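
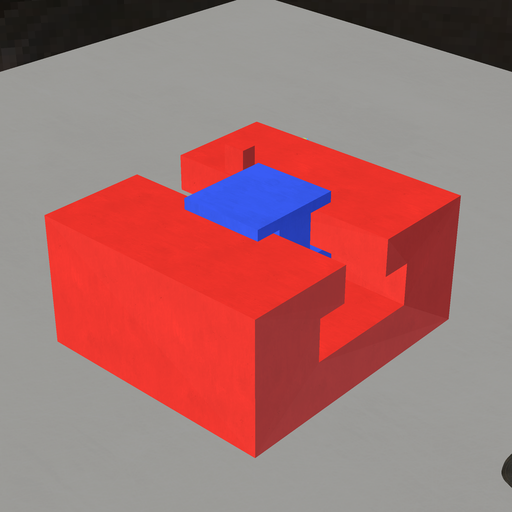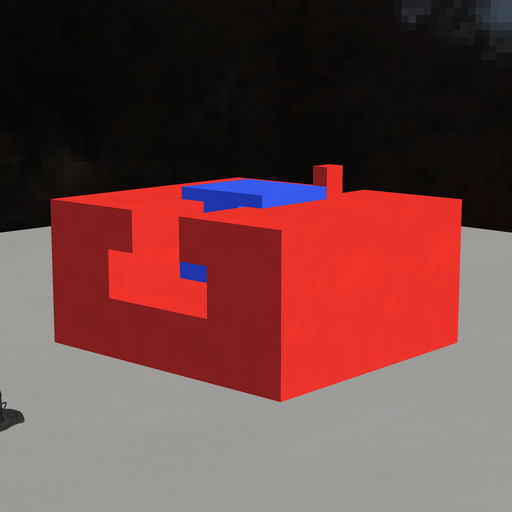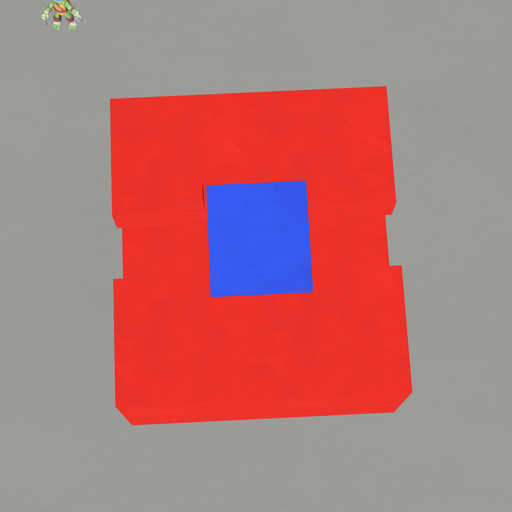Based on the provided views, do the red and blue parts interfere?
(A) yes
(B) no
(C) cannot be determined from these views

(B) no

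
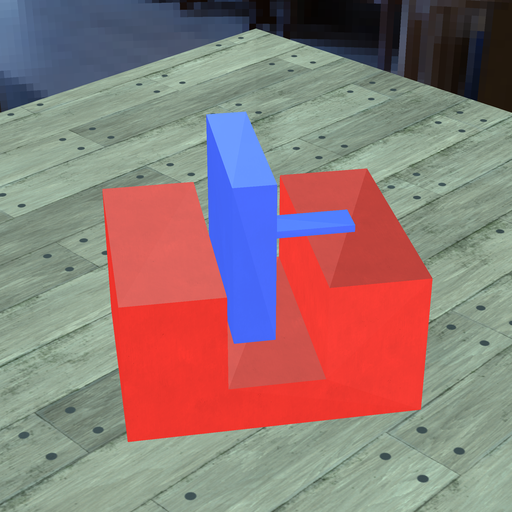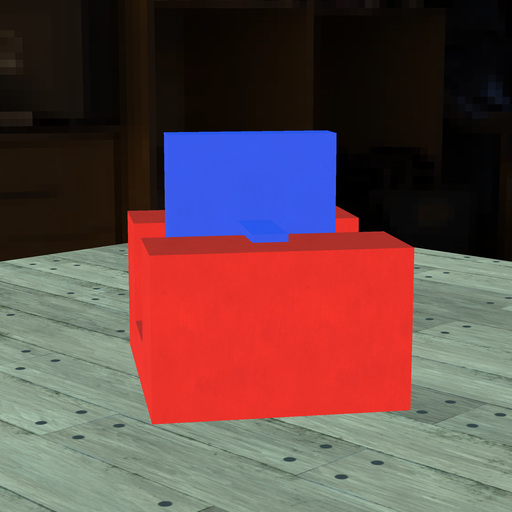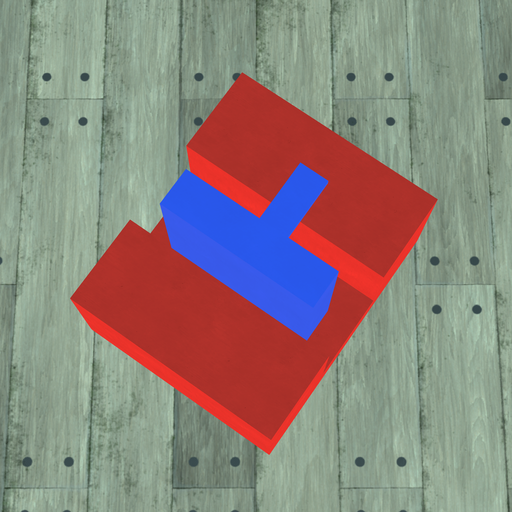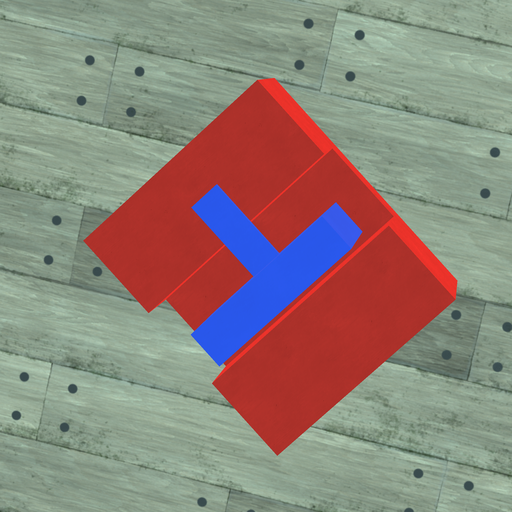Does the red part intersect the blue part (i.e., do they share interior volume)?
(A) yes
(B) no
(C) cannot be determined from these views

(B) no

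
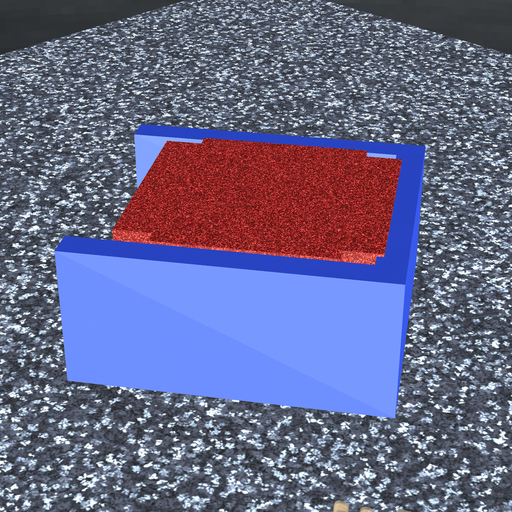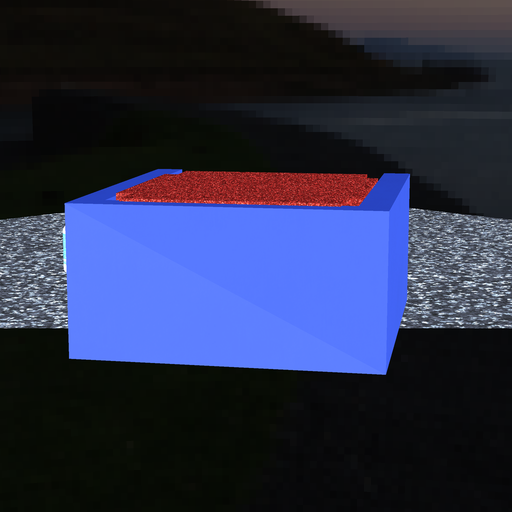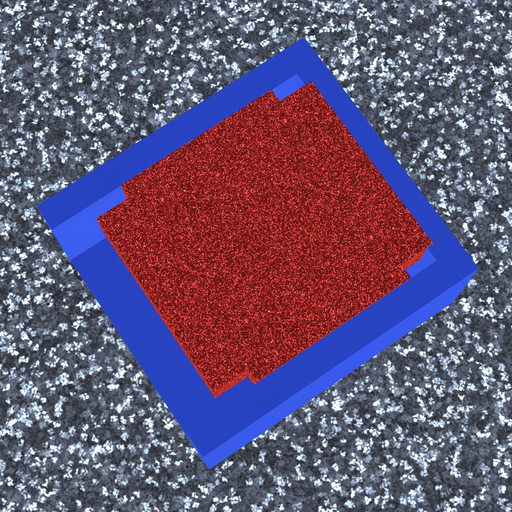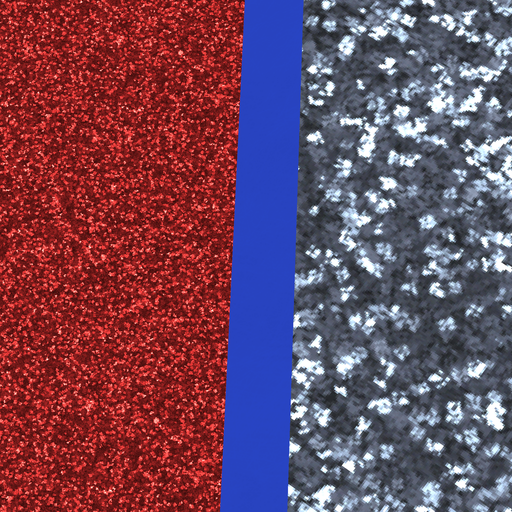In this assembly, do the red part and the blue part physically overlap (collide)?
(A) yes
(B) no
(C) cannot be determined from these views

(A) yes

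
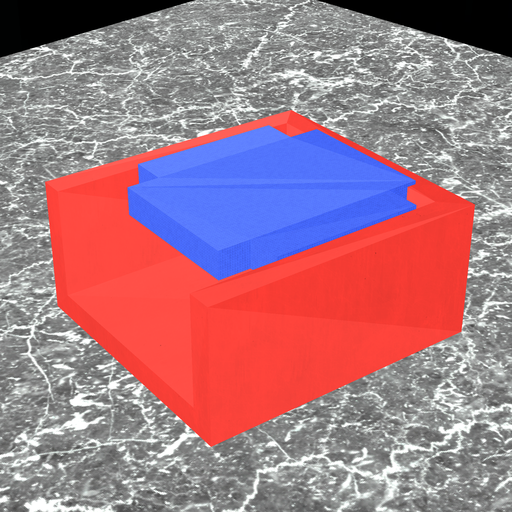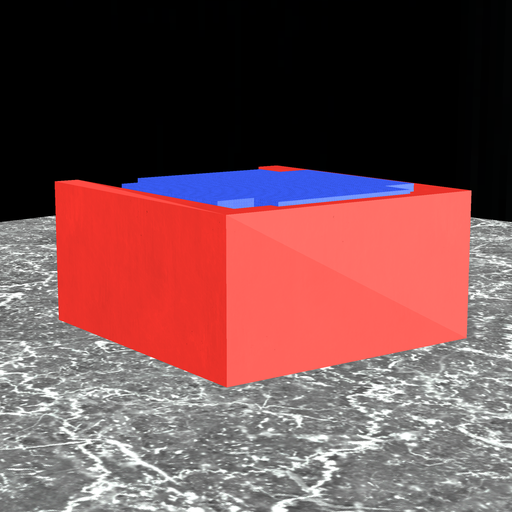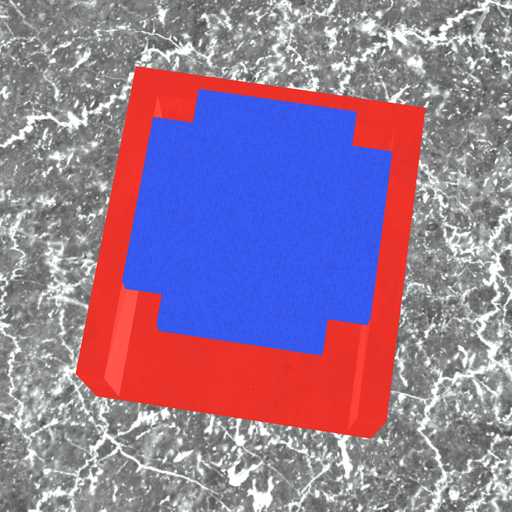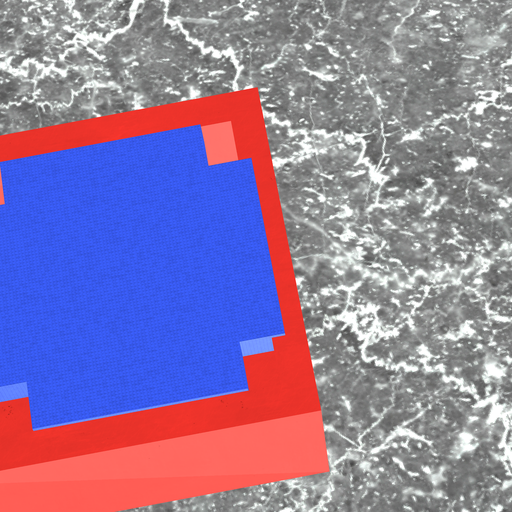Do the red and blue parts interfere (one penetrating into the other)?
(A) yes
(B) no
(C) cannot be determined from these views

(A) yes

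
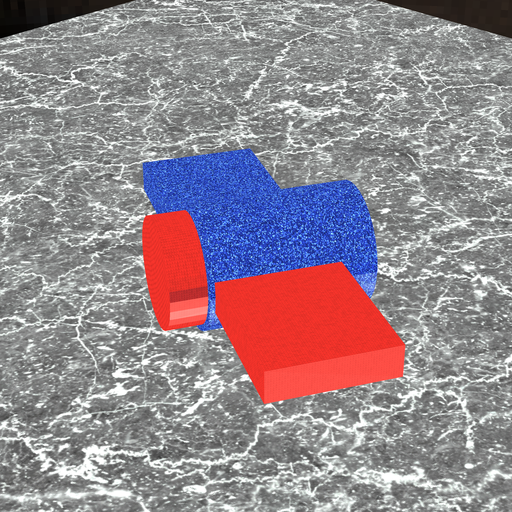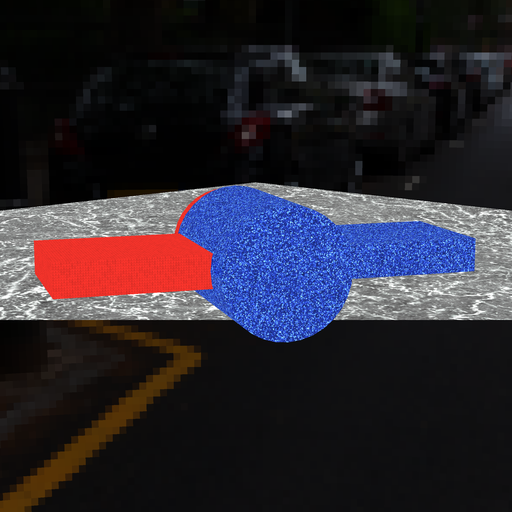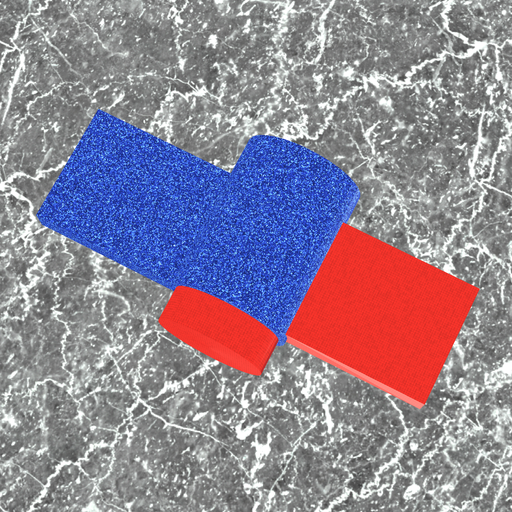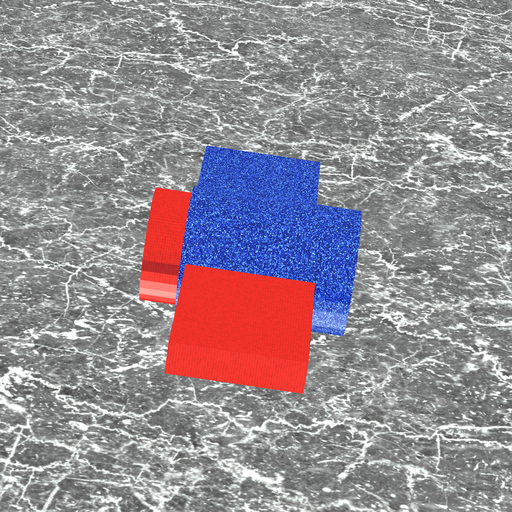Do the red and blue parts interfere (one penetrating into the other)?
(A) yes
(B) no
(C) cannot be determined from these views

(A) yes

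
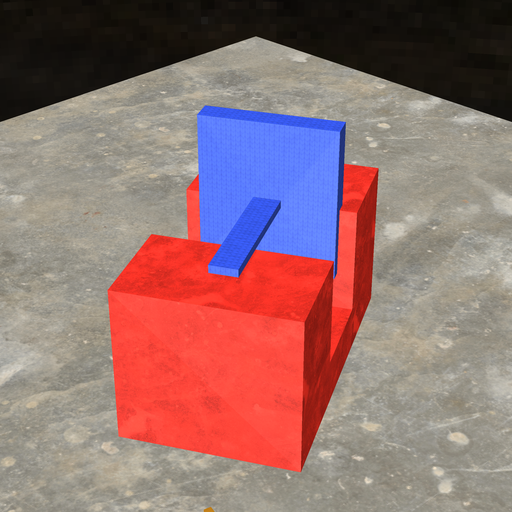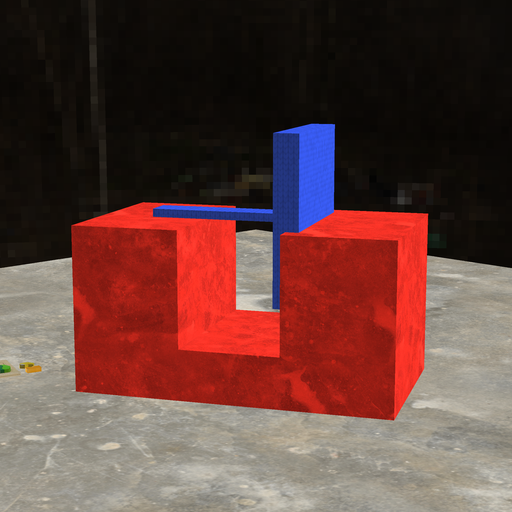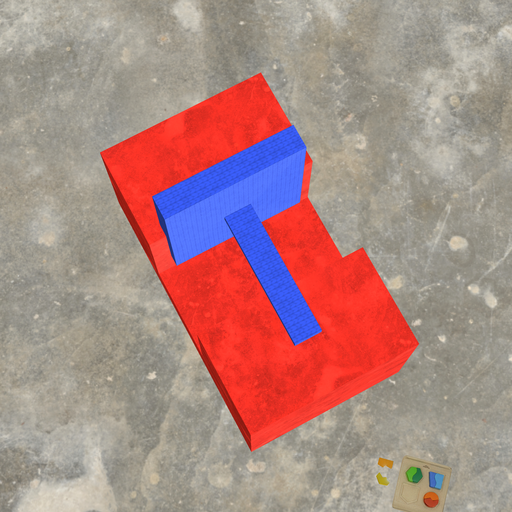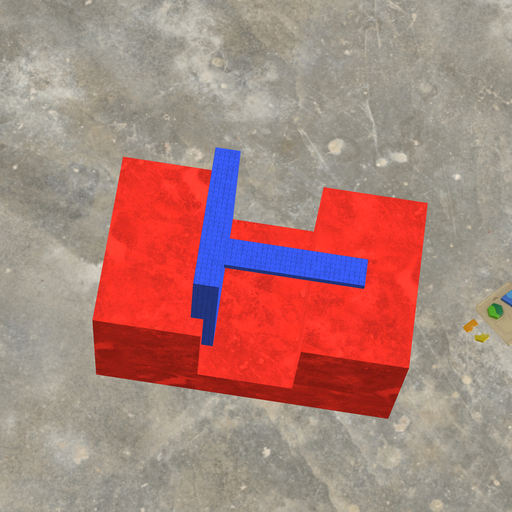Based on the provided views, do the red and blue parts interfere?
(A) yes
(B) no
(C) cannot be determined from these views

(A) yes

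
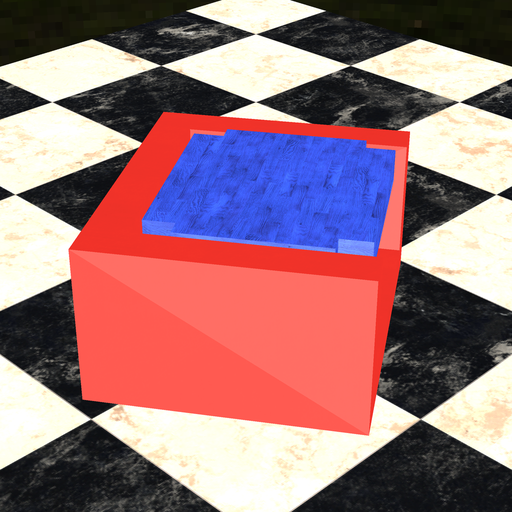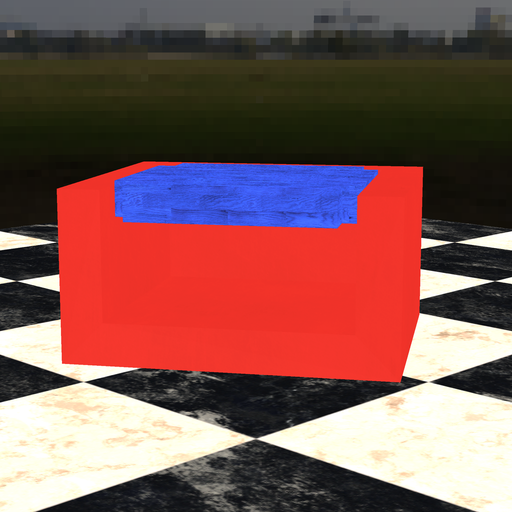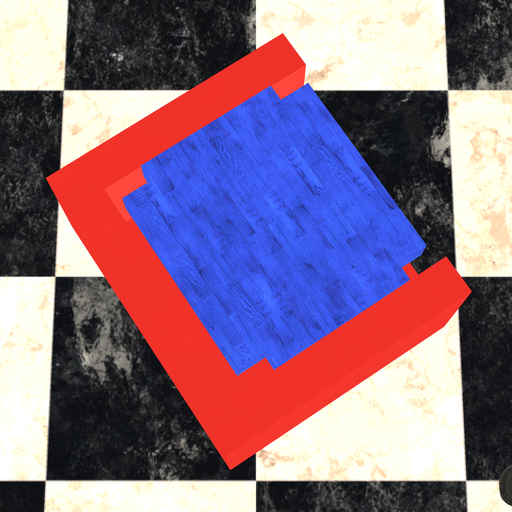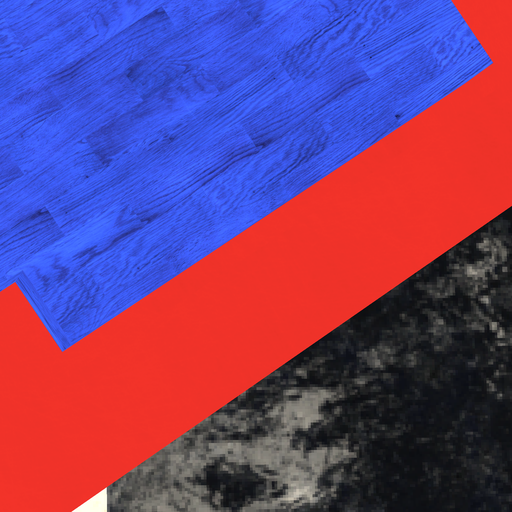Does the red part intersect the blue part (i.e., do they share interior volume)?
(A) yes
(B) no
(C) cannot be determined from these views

(B) no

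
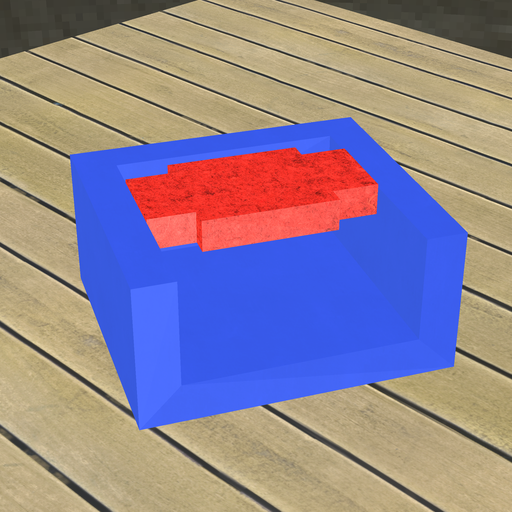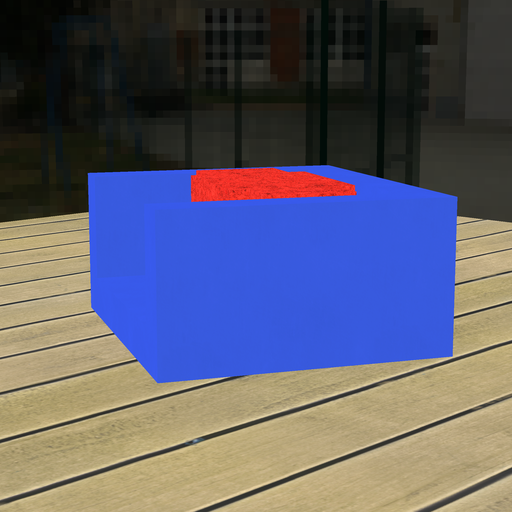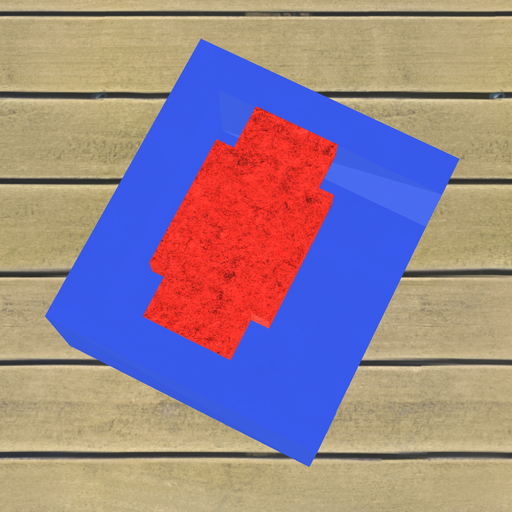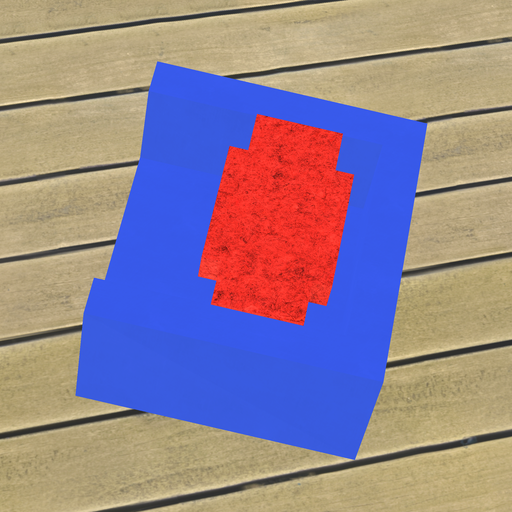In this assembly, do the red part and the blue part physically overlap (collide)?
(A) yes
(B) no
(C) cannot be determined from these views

(B) no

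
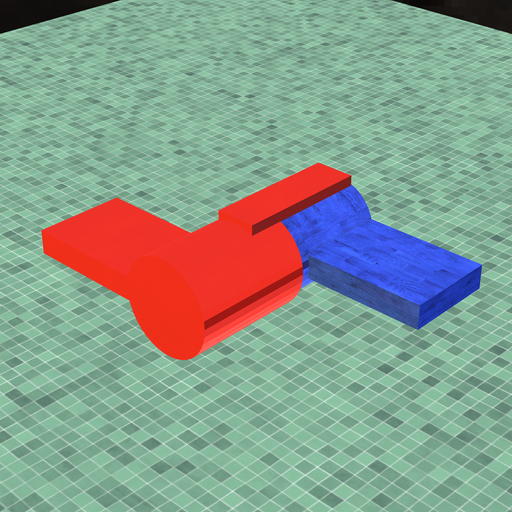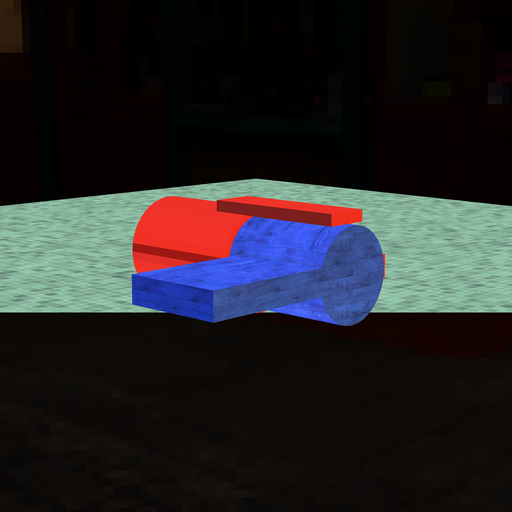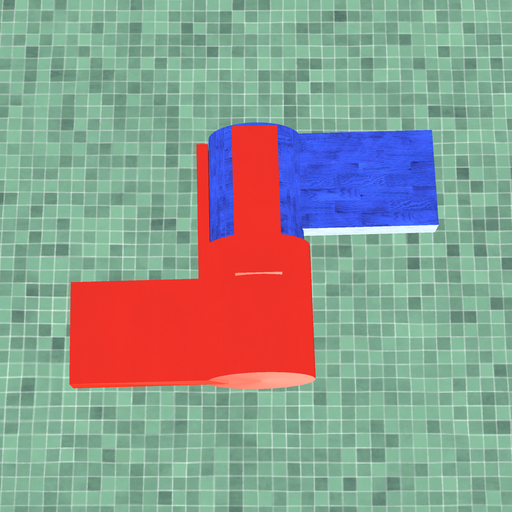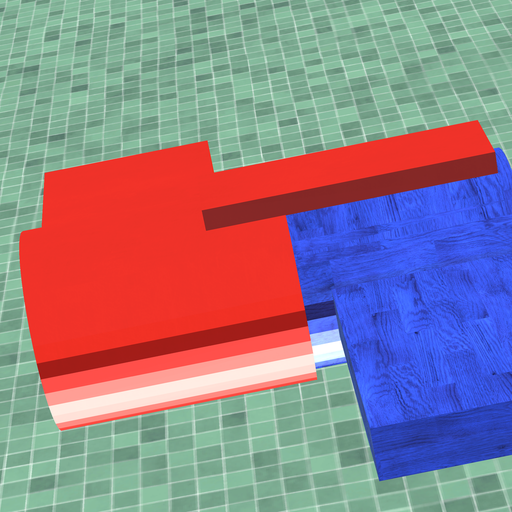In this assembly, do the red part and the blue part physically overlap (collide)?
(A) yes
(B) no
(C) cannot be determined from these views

(A) yes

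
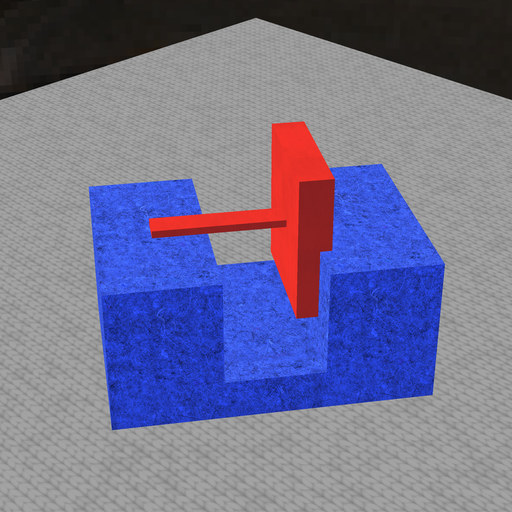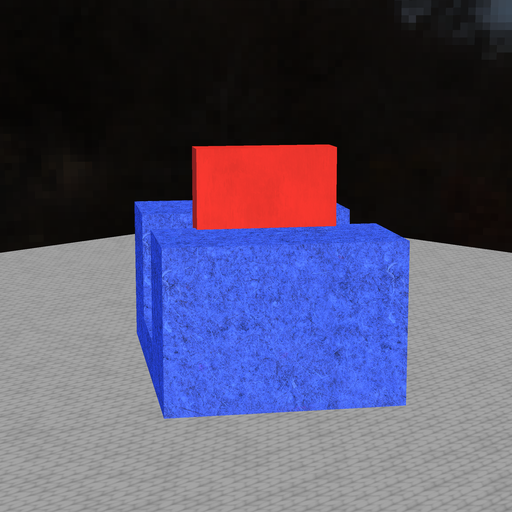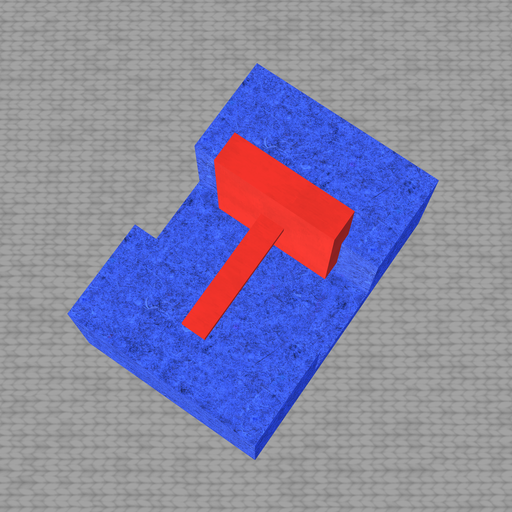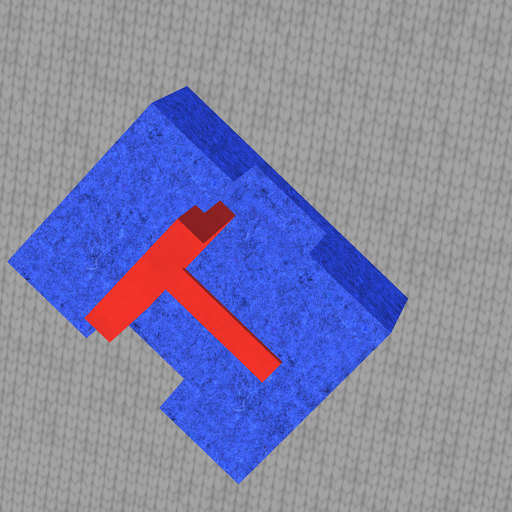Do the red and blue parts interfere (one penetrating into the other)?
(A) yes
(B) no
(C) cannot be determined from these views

(A) yes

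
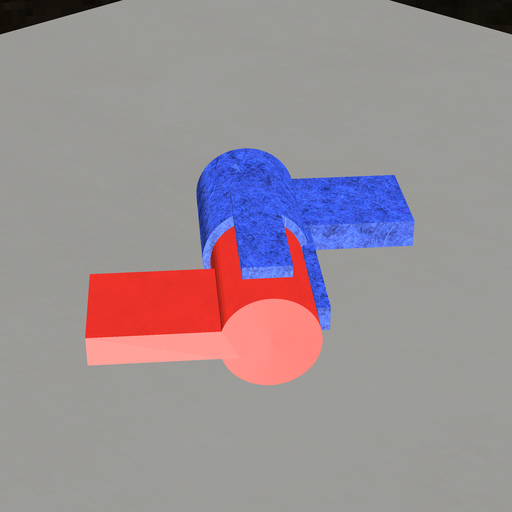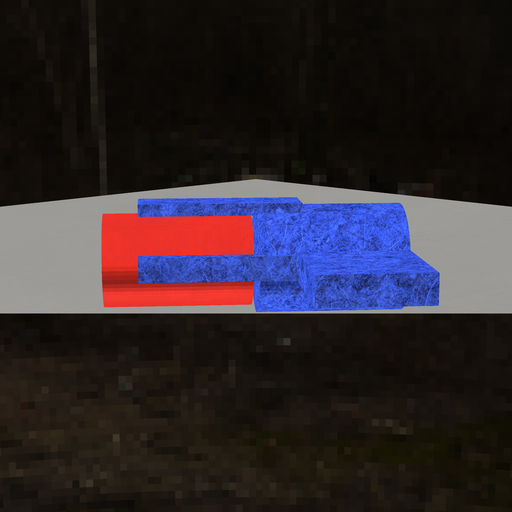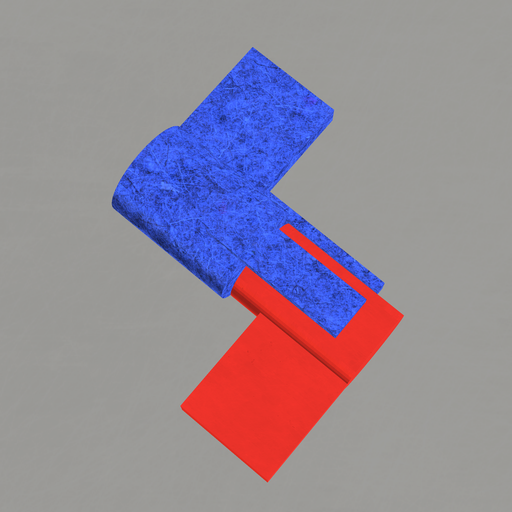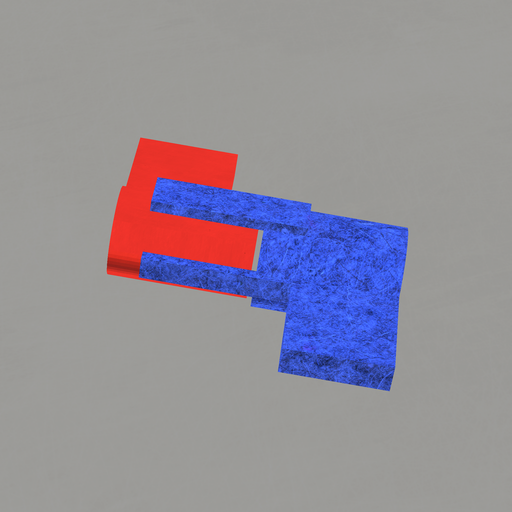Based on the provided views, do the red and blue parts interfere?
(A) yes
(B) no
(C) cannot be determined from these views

(B) no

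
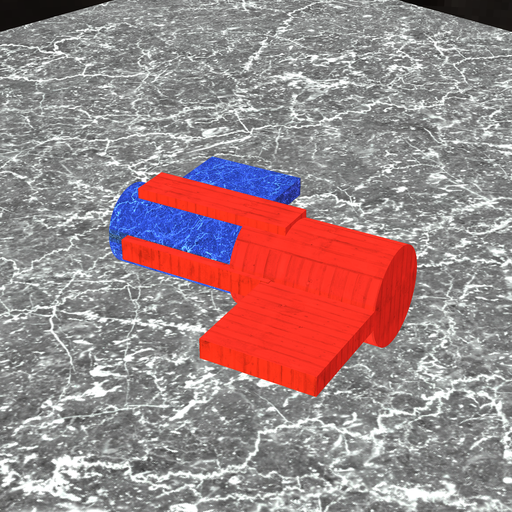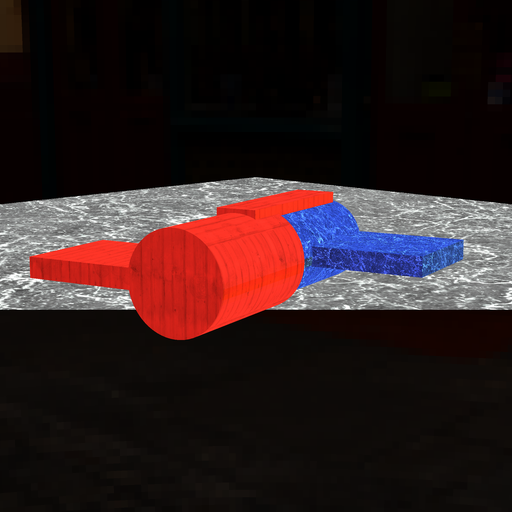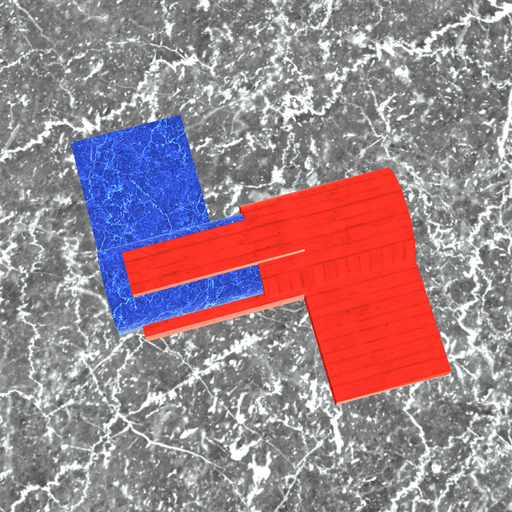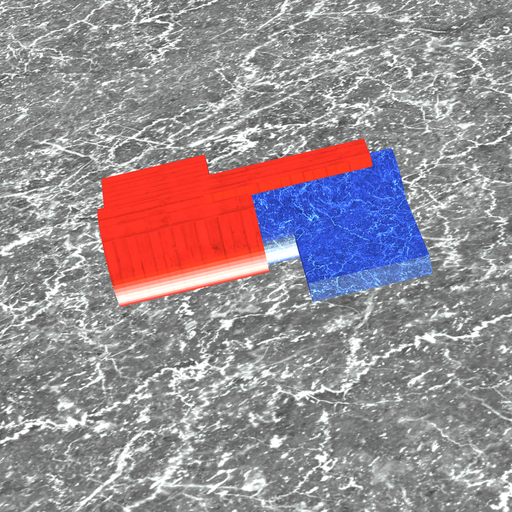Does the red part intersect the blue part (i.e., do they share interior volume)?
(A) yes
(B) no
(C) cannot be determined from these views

(A) yes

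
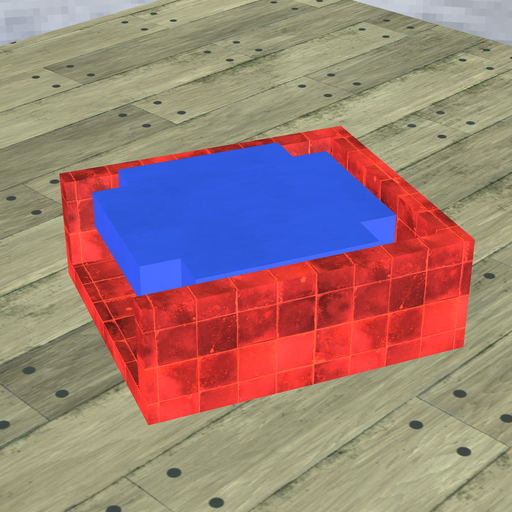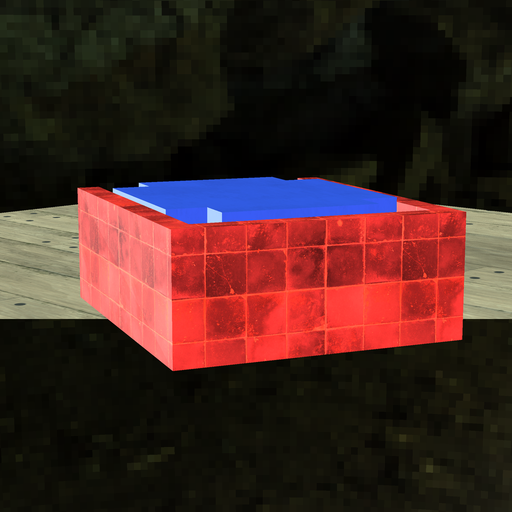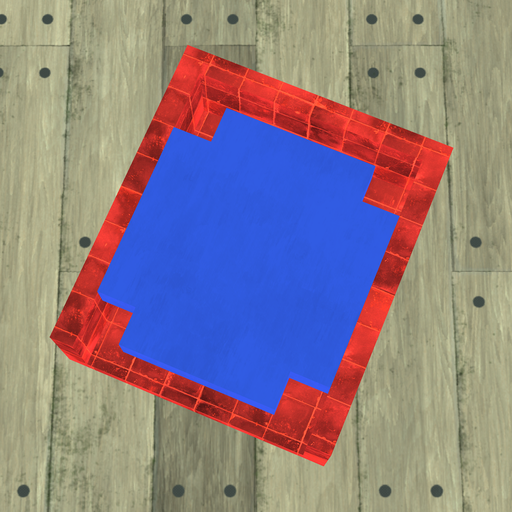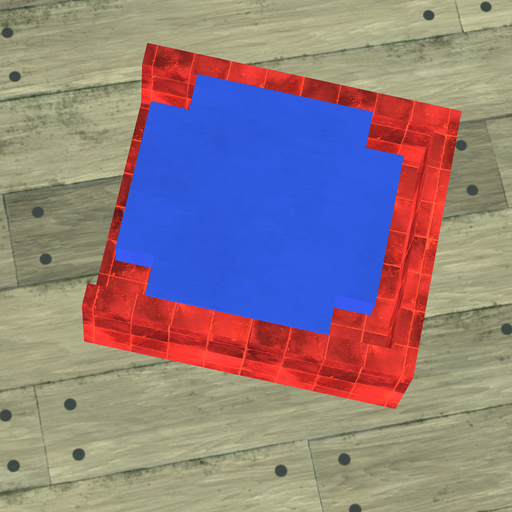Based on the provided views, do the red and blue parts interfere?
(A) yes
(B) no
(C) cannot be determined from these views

(B) no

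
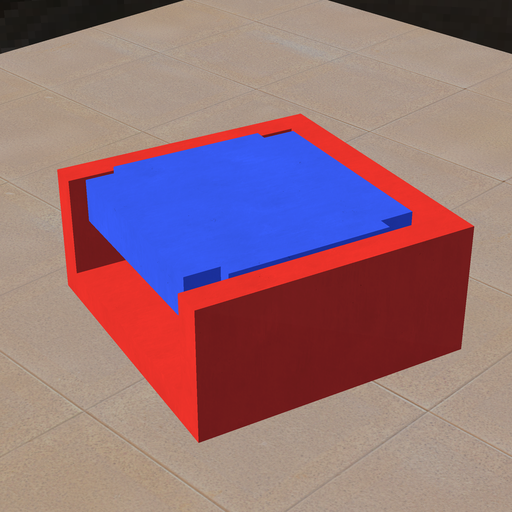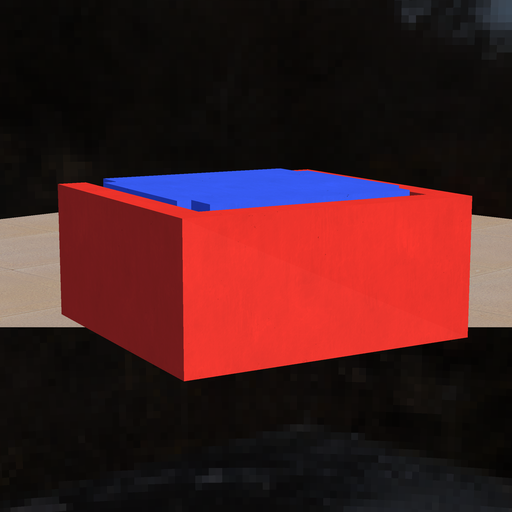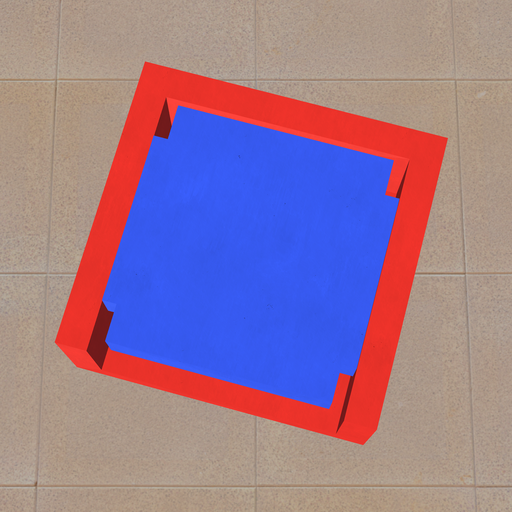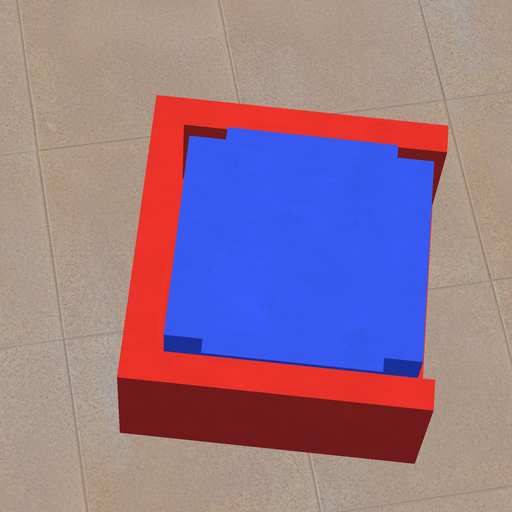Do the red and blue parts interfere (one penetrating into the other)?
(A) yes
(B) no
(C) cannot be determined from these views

(B) no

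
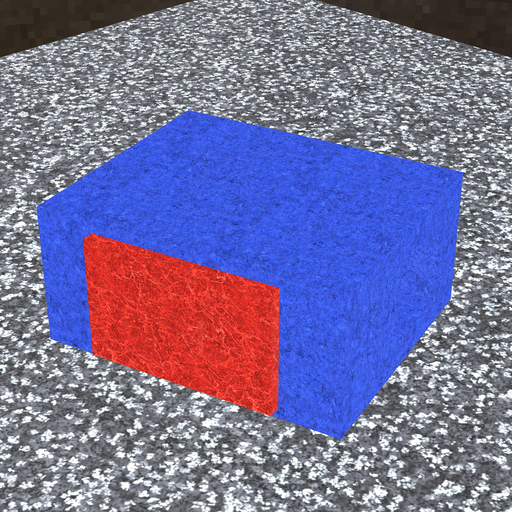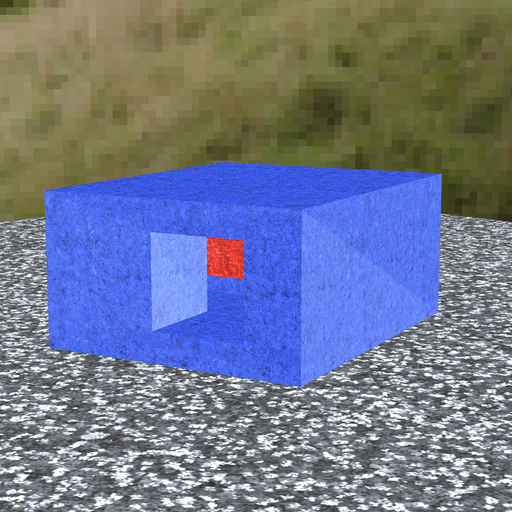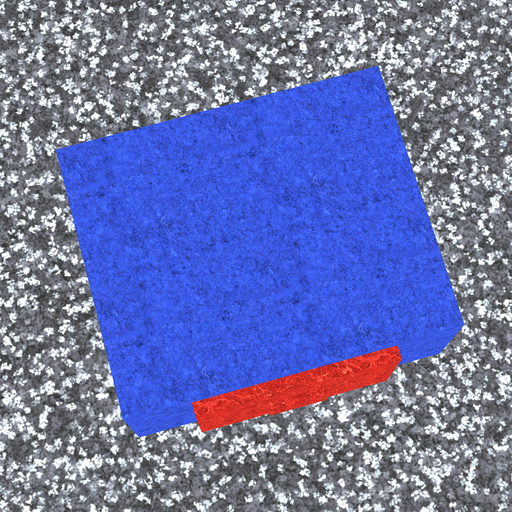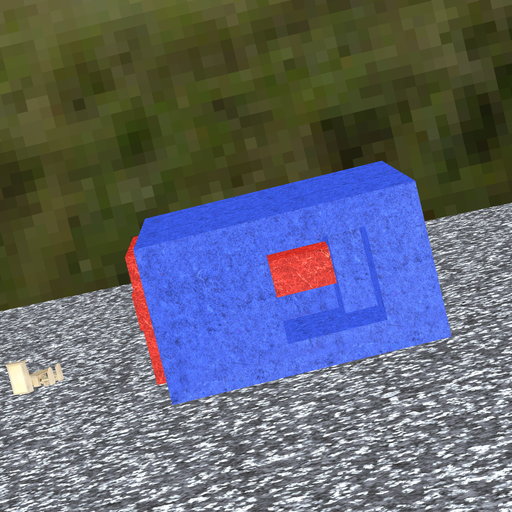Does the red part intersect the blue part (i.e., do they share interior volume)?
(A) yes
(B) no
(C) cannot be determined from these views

(A) yes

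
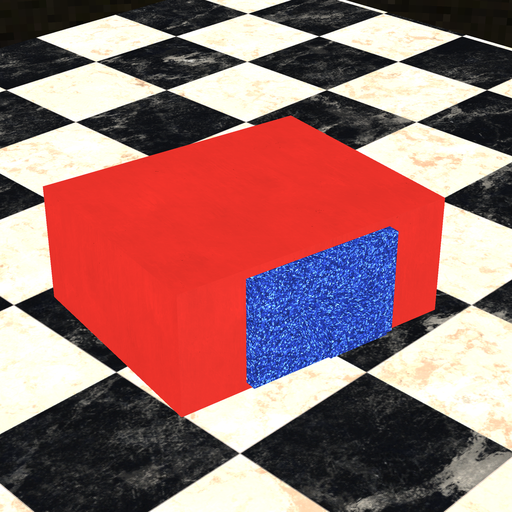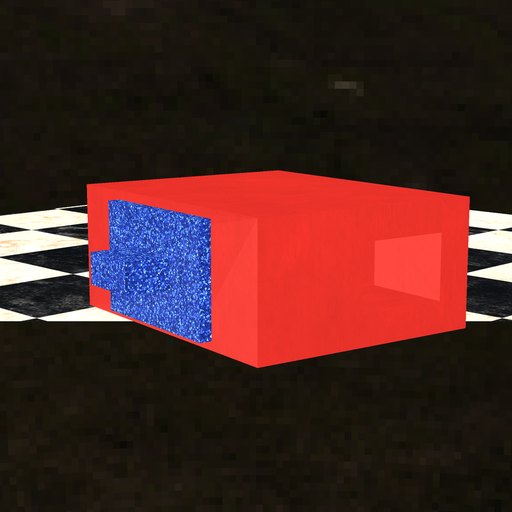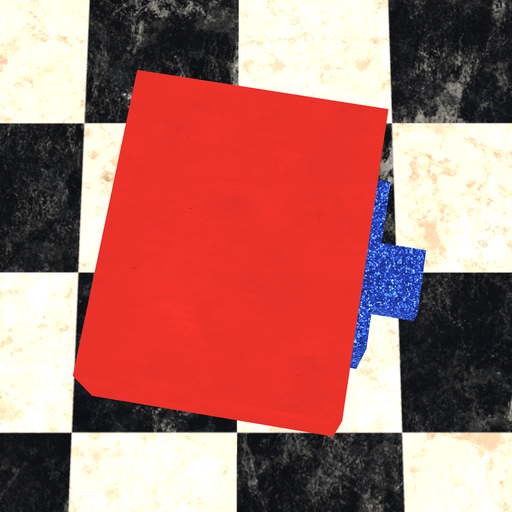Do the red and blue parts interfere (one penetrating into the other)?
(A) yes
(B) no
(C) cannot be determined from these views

(C) cannot be determined from these views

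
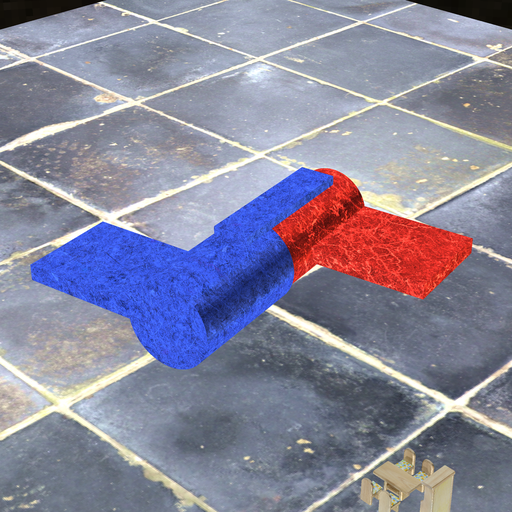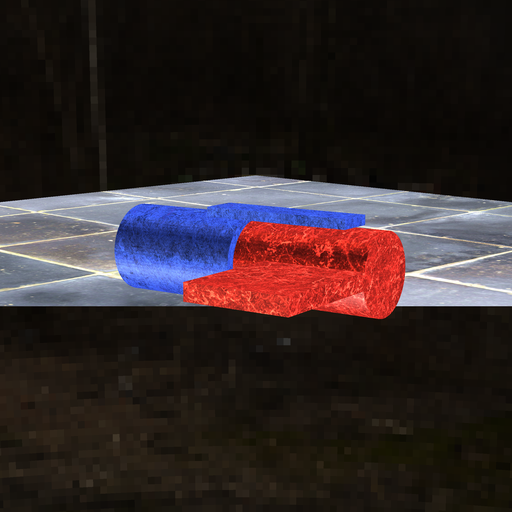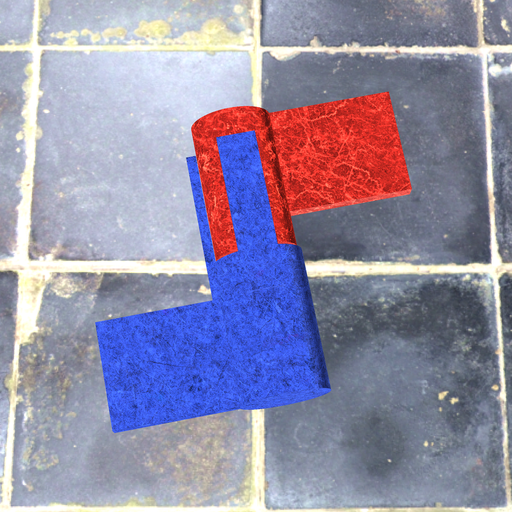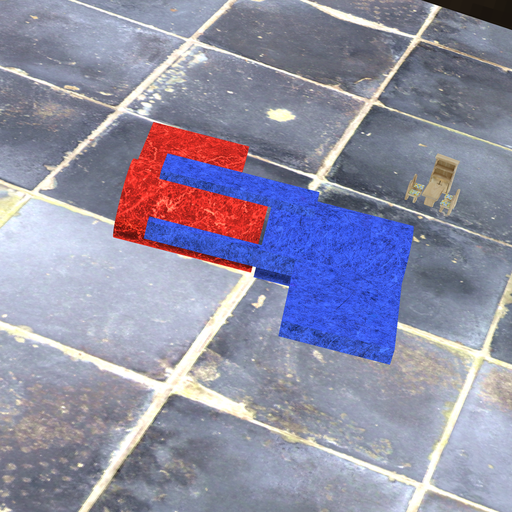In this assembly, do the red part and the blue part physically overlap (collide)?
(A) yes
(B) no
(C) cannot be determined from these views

(B) no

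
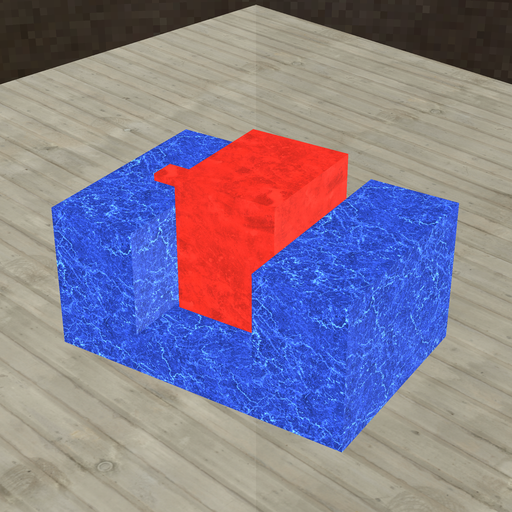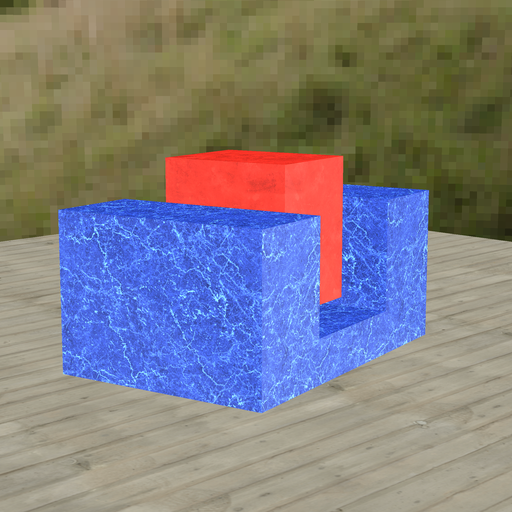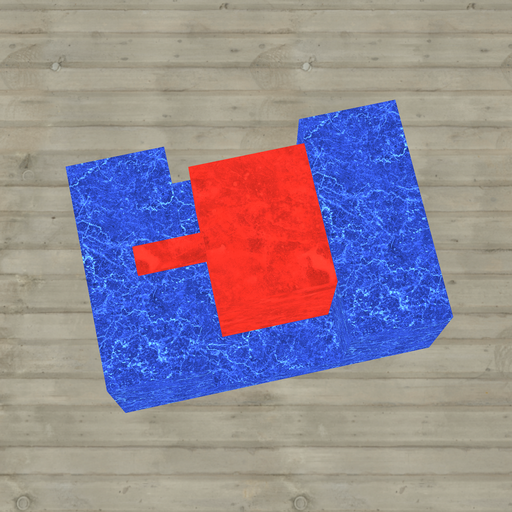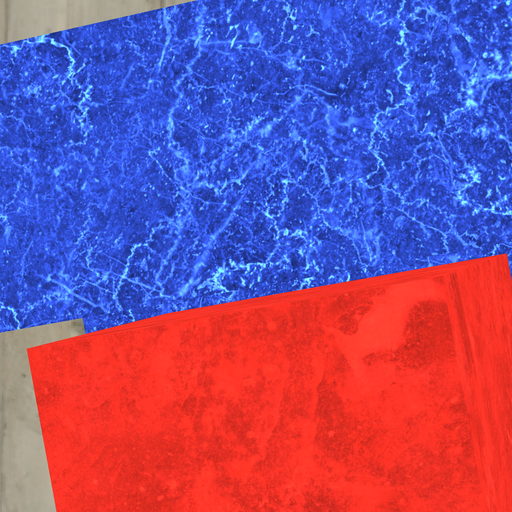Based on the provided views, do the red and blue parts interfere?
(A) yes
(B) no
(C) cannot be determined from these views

(B) no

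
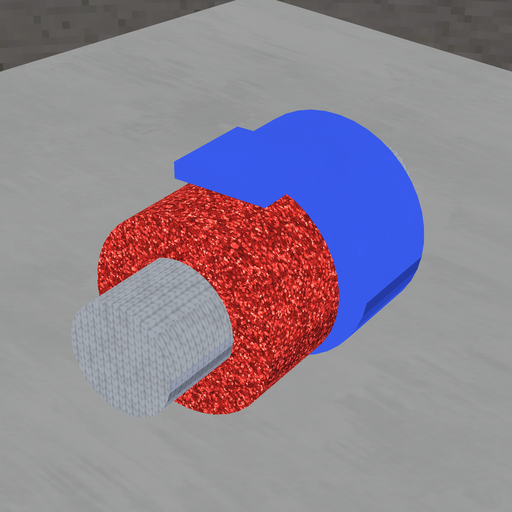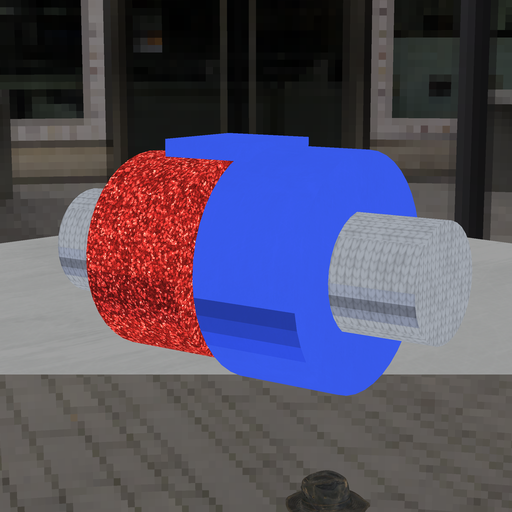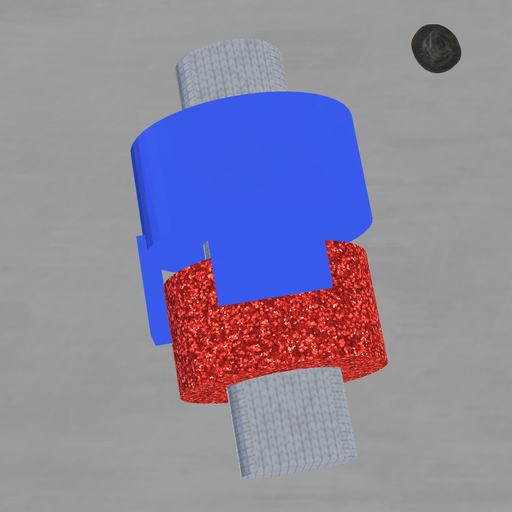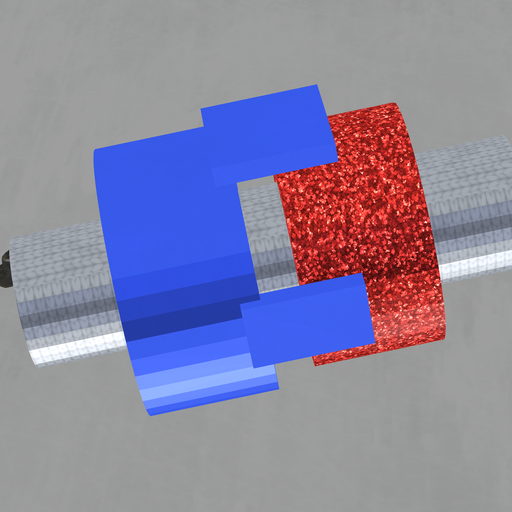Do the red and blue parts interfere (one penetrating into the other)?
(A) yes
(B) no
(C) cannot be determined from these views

(B) no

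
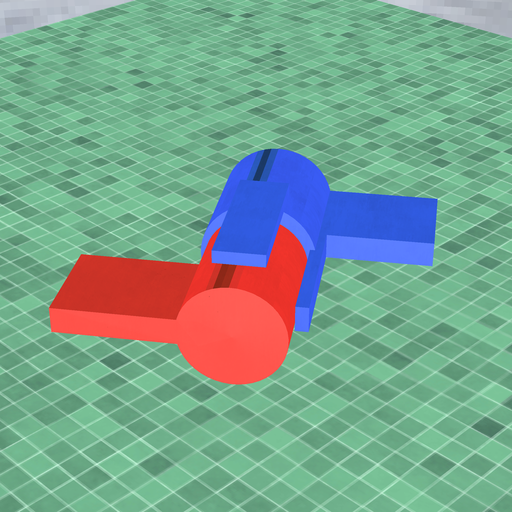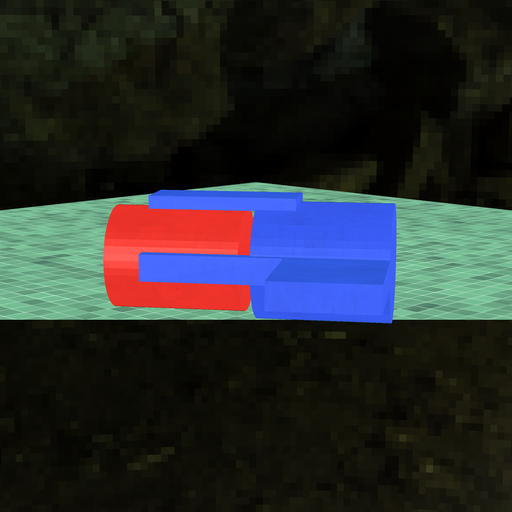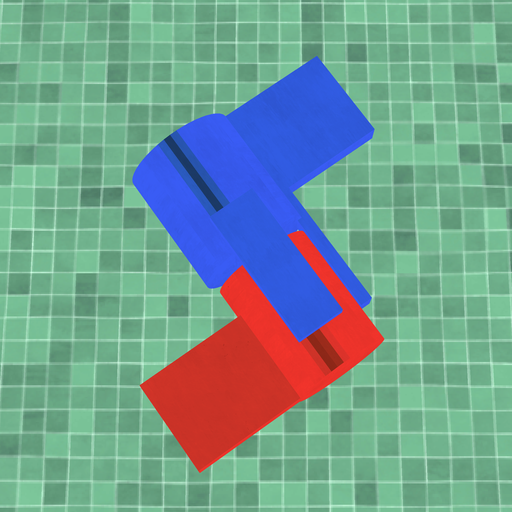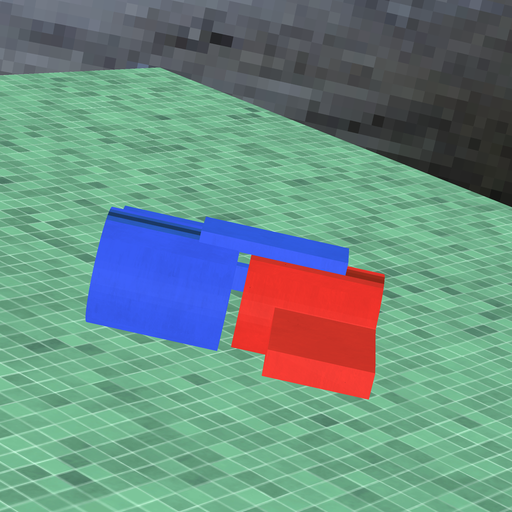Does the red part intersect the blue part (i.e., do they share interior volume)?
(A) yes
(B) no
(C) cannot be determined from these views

(B) no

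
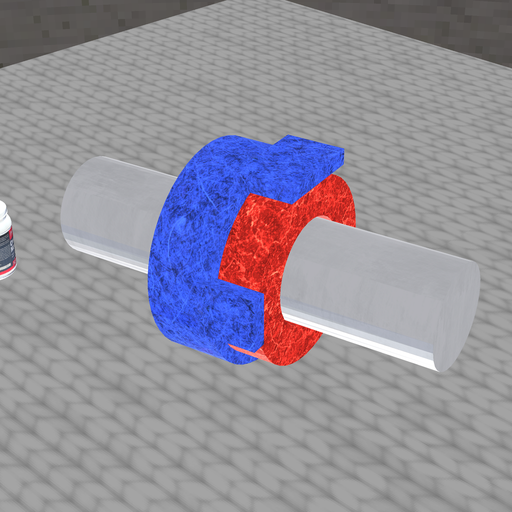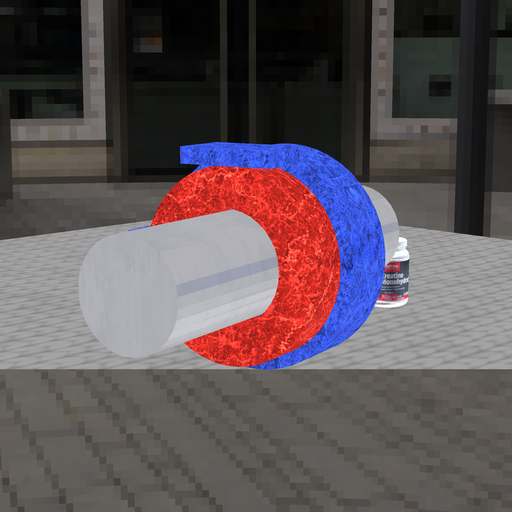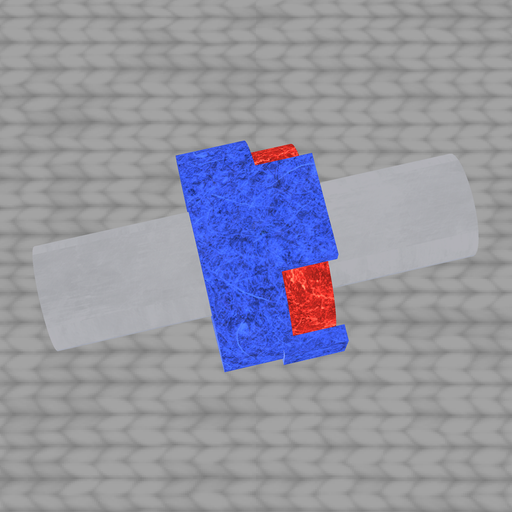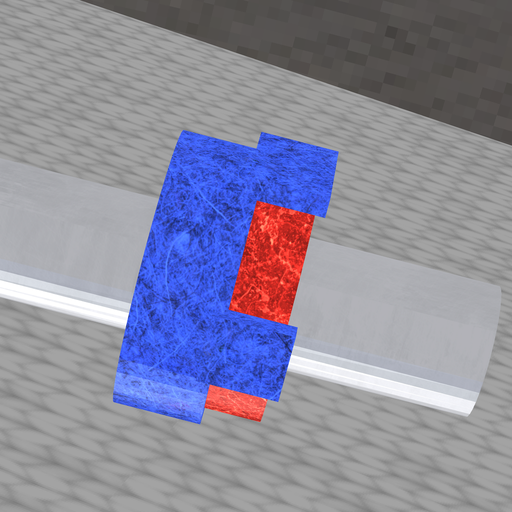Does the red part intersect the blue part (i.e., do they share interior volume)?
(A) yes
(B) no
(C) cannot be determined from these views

(A) yes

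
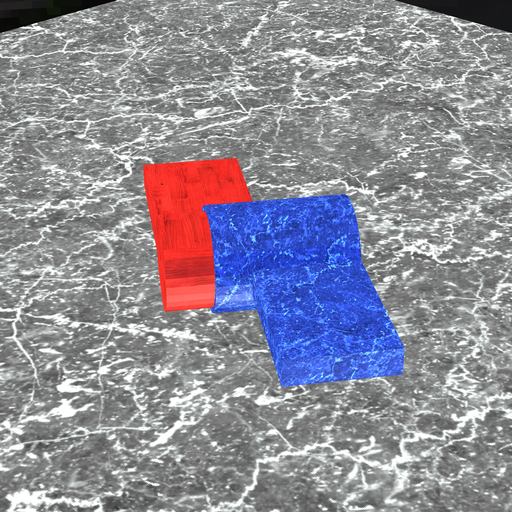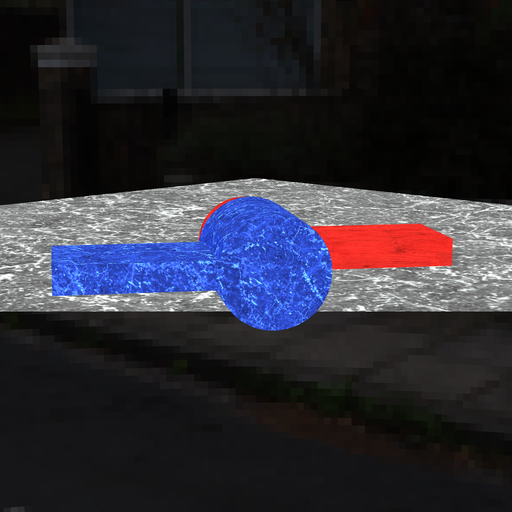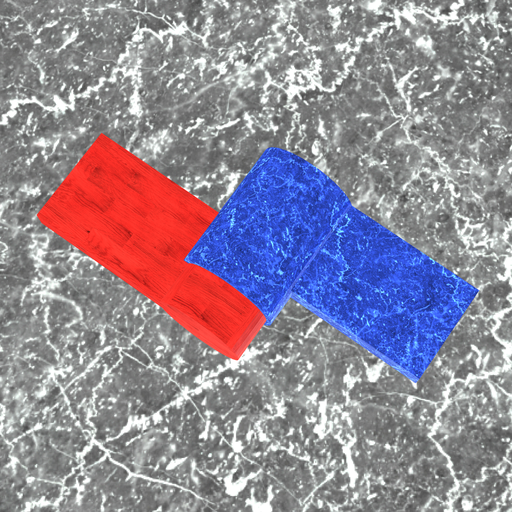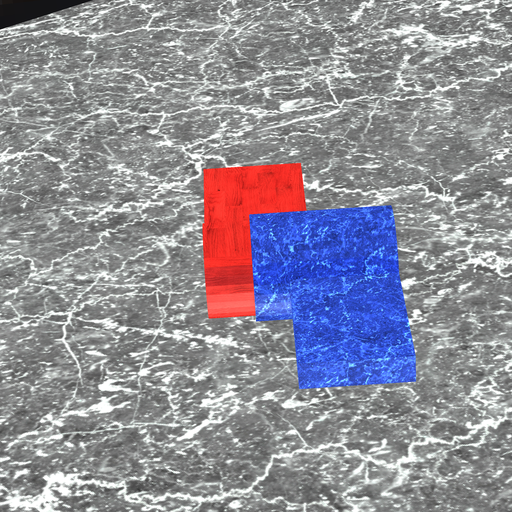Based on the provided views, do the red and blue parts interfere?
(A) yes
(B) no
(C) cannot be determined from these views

(A) yes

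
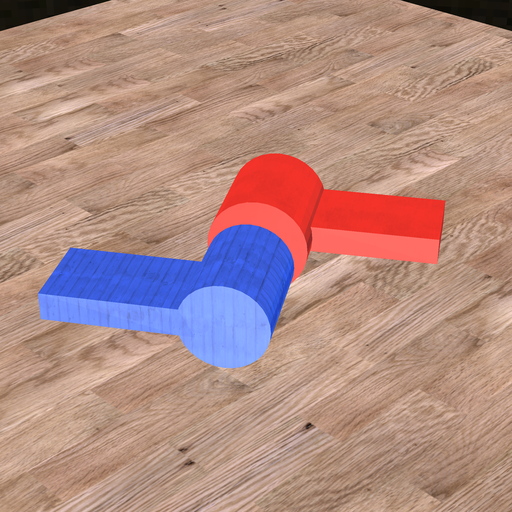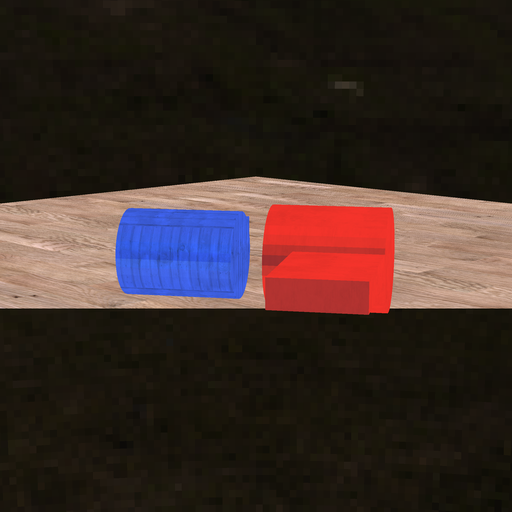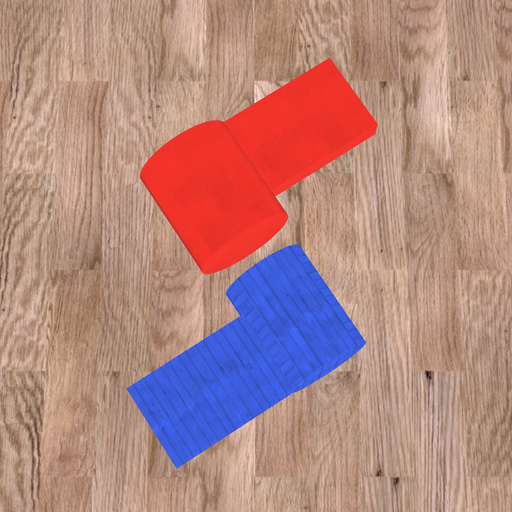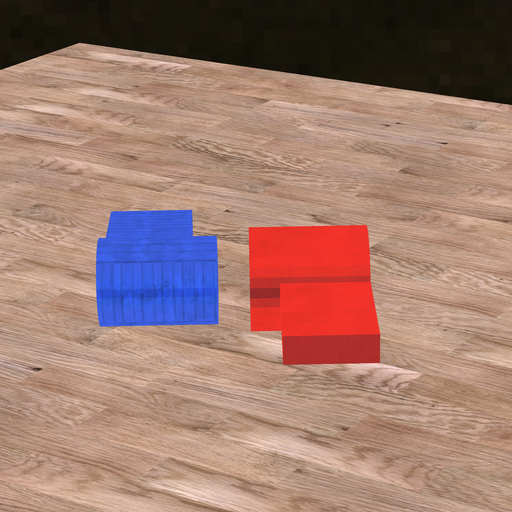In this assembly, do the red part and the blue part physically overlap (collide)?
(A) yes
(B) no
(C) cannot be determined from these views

(B) no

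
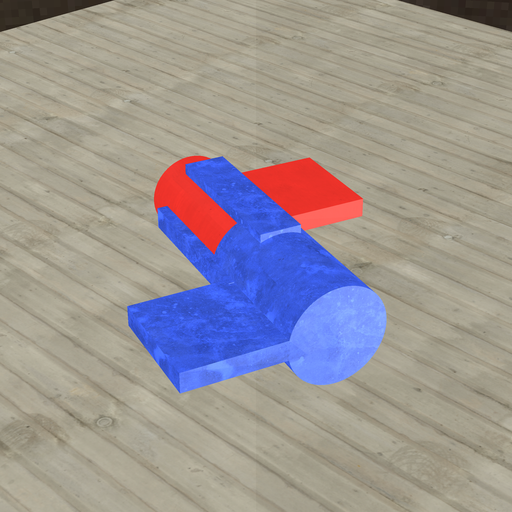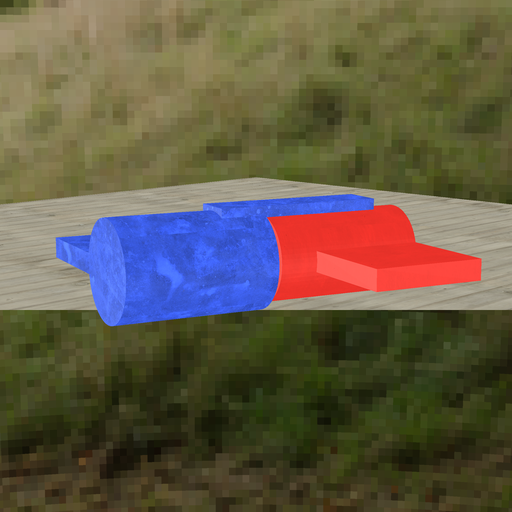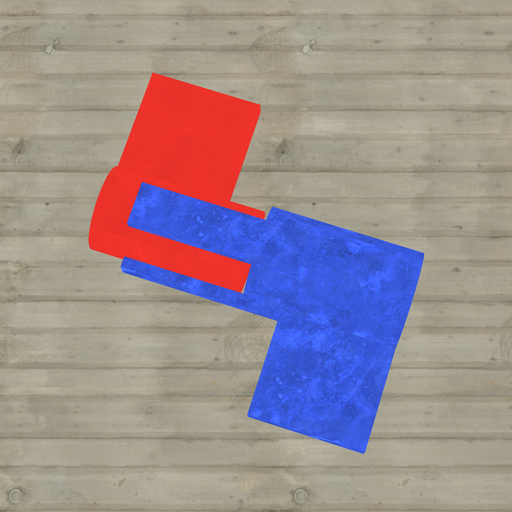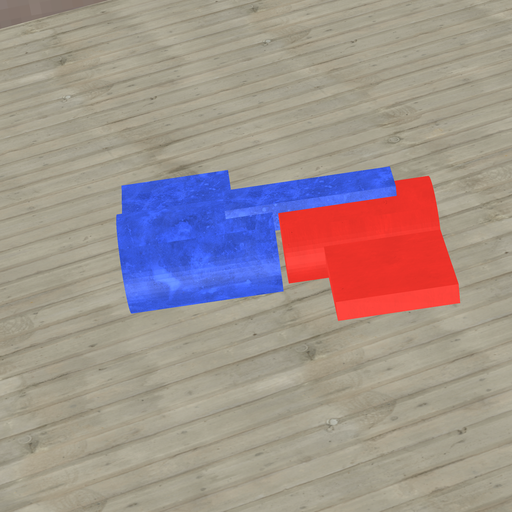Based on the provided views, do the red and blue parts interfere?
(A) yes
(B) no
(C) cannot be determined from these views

(B) no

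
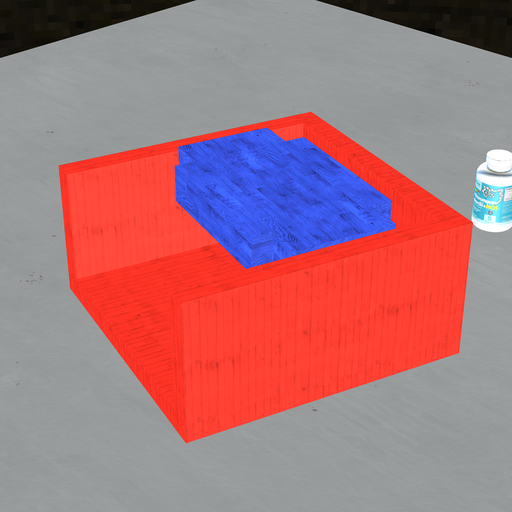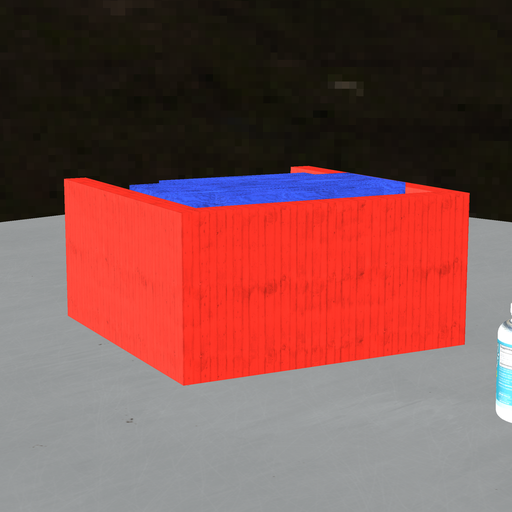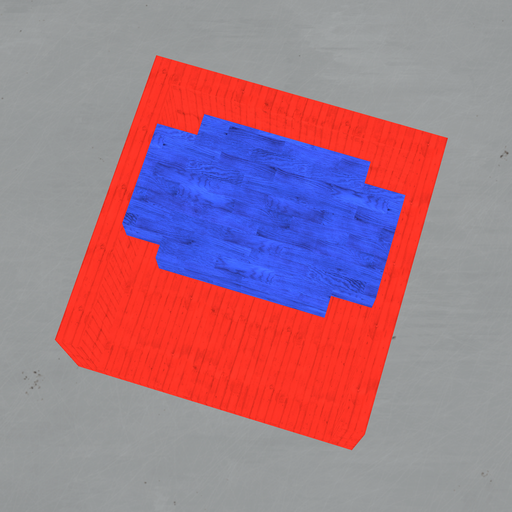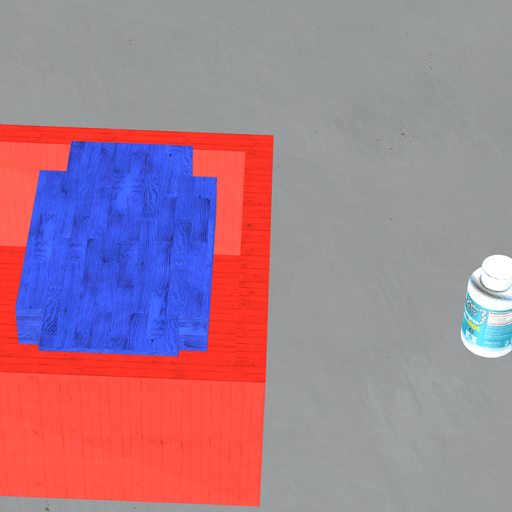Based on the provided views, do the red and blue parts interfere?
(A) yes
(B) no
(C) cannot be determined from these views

(B) no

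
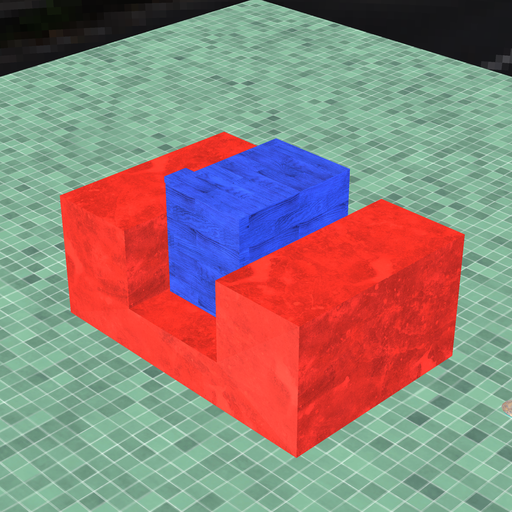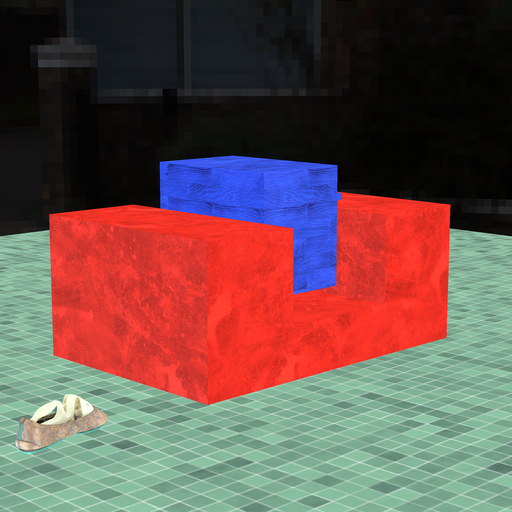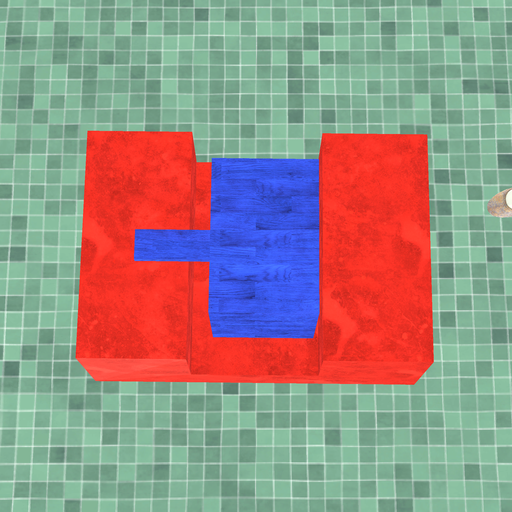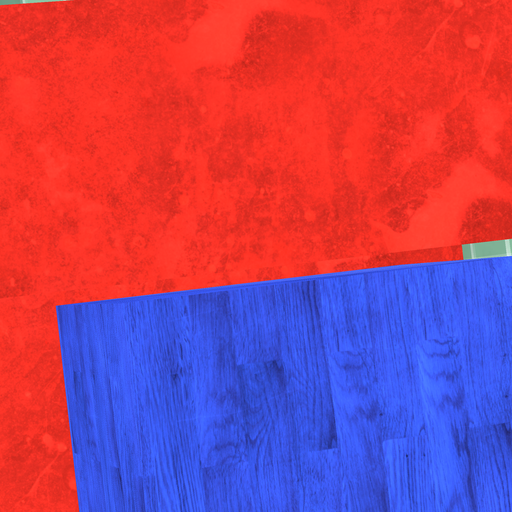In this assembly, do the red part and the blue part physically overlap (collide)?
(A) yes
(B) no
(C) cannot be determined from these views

(B) no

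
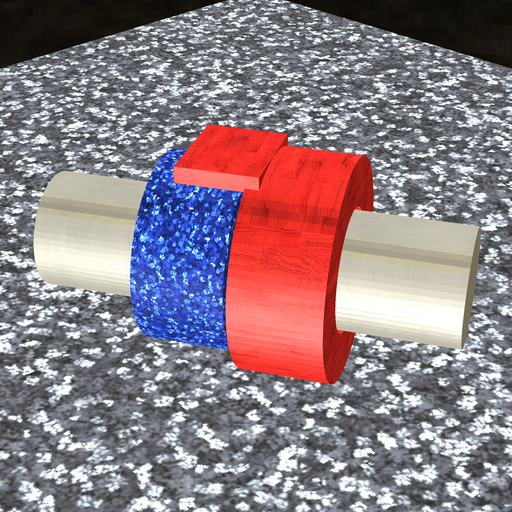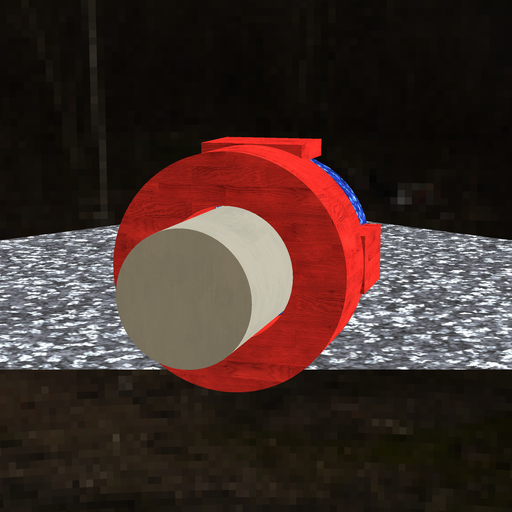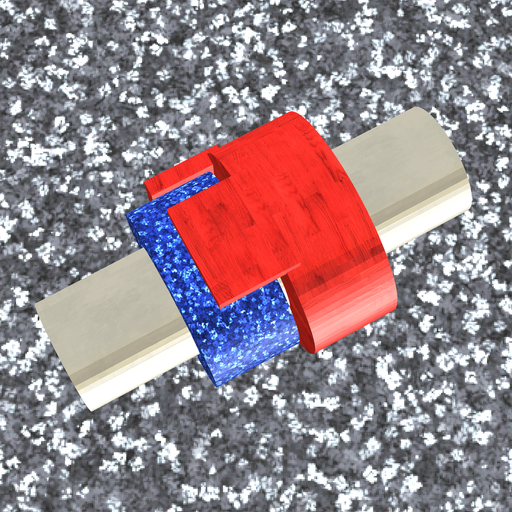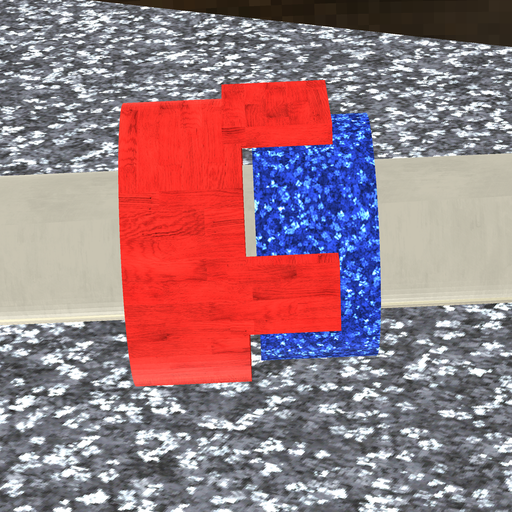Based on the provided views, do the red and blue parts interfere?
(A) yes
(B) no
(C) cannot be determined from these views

(B) no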